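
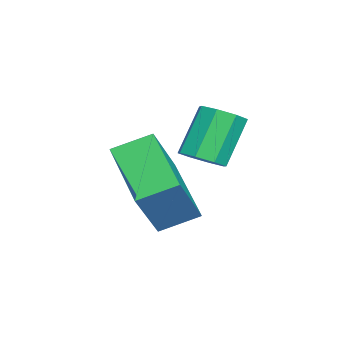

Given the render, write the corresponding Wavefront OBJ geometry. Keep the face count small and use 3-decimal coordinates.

v 2.06 0.481 0.045
v 2.336 0.008 0.356
v 1.577 0.386 1.606
v 1.3 0.859 1.295
v 2.587 0.419 0.384
v 1.828 0.796 1.634
v 2.529 0.866 0.214
v 1.77 1.244 1.464
v 2.196 1.088 -0.055
v 1.437 1.466 1.194
v 1.783 0.954 -0.266
v 1.024 1.332 0.984
v 1.532 0.544 -0.294
v 0.773 0.921 0.956
v 1.59 0.096 -0.124
v 0.831 0.474 1.126
v 1.923 -0.126 0.146
v 1.164 0.252 1.395
v 0.7 -1.494 -1.493
v 0.349 -0.497 -1.038
v 2.312 -0.528 -2.362
v 1.961 0.468 -1.907
v 1.719 -1.828 0.027
v 1.368 -0.832 0.482
v 3.331 -0.863 -0.842
v 2.98 0.134 -0.387
f 2 1 5
f 2 5 3
f 3 5 6
f 3 6 4
f 5 1 7
f 5 7 6
f 6 7 8
f 6 8 4
f 7 1 9
f 7 9 8
f 8 9 10
f 8 10 4
f 9 1 11
f 9 11 10
f 10 11 12
f 10 12 4
f 11 1 13
f 11 13 12
f 12 13 14
f 12 14 4
f 13 1 15
f 13 15 14
f 14 15 16
f 14 16 4
f 15 1 17
f 15 17 16
f 16 17 18
f 16 18 4
f 17 1 2
f 17 2 18
f 18 2 3
f 18 3 4
f 20 22 19
f 23 20 19
f 19 22 21
f 21 23 19
f 20 26 22
f 24 20 23
f 24 26 20
f 22 26 21
f 25 23 21
f 21 26 25
f 25 24 23
f 26 24 25



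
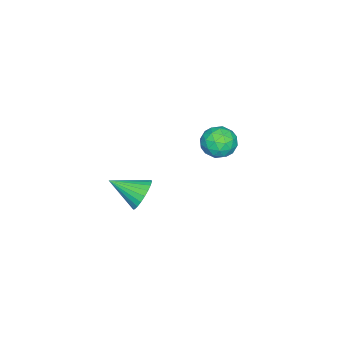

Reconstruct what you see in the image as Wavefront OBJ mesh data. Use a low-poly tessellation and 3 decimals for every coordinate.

v -4.205 -0.867 -0.429
v -3.25 -0.399 -0.294
v -3.69 -2.201 0.554
v -2.735 -1.733 0.689
v -3.609 -1.307 1.14
v -3.928 -0.482 0.533
v -3.012 -2.118 -0.273
v -3.331 -1.293 -0.88
v -2.513 -1.172 -0.198
v -2.882 -0.67 0.676
v -4.058 -1.93 -0.416
v -4.427 -1.428 0.458
v -3.773 -0.516 -0.448
v -3.167 -2.084 0.708
v -3.681 -1.834 0.973
v -3.12 -1.558 1.053
v -4.171 -0.565 0.038
v -3.61 -0.29 0.117
v -3.821 -0.823 0.961
v -3.33 -2.31 0.143
v -2.769 -2.035 0.222
v -3.82 -1.042 -0.793
v -3.259 -0.766 -0.713
v -3.119 -1.777 -0.701
v -2.778 -0.695 -0.312
v -2.475 -1.479 0.266
v -2.638 -1.705 -0.299
v -2.825 -1.221 -0.656
v -2.995 -0.4 0.201
v -2.692 -1.184 0.779
v -3.206 -0.934 1.045
v -3.393 -0.449 0.687
v -2.561 -0.854 0.258
v -4.248 -1.416 -0.519
v -3.945 -2.2 0.059
v -3.547 -2.151 -0.427
v -3.734 -1.666 -0.785
v -4.465 -1.121 -0.006
v -4.162 -1.905 0.572
v -4.115 -1.379 0.916
v -4.302 -0.895 0.559
v -4.379 -1.746 0.002
v 3.151 -2.521 0.612
v 3.543 -2.848 -0.224
v 3.549 -4.179 1.448
v 3.848 -2.69 -0.056
v 4.047 -2.506 0.214
v 4.109 -2.324 0.545
v 4.025 -2.172 0.886
v 3.808 -2.074 1.185
v 3.491 -2.043 1.397
v 3.123 -2.085 1.489
v 2.758 -2.193 1.448
v 2.454 -2.351 1.279
v 2.255 -2.535 1.009
v 2.193 -2.717 0.678
v 2.277 -2.869 0.338
v 2.494 -2.968 0.038
v 2.81 -2.998 -0.173
v 3.179 -2.956 -0.266
f 1 38 17
f 38 12 41
f 17 41 6
f 38 41 17
f 1 17 13
f 17 6 18
f 13 18 2
f 17 18 13
f 1 13 22
f 13 2 23
f 22 23 8
f 13 23 22
f 1 22 34
f 22 8 37
f 34 37 11
f 22 37 34
f 1 34 38
f 34 11 42
f 38 42 12
f 34 42 38
f 2 18 29
f 18 6 32
f 29 32 10
f 18 32 29
f 6 41 19
f 41 12 40
f 19 40 5
f 41 40 19
f 12 42 39
f 42 11 35
f 39 35 3
f 42 35 39
f 11 37 36
f 37 8 24
f 36 24 7
f 37 24 36
f 8 23 28
f 23 2 25
f 28 25 9
f 23 25 28
f 4 30 16
f 30 10 31
f 16 31 5
f 30 31 16
f 4 16 14
f 16 5 15
f 14 15 3
f 16 15 14
f 4 14 21
f 14 3 20
f 21 20 7
f 14 20 21
f 4 21 26
f 21 7 27
f 26 27 9
f 21 27 26
f 4 26 30
f 26 9 33
f 30 33 10
f 26 33 30
f 5 31 19
f 31 10 32
f 19 32 6
f 31 32 19
f 3 15 39
f 15 5 40
f 39 40 12
f 15 40 39
f 7 20 36
f 20 3 35
f 36 35 11
f 20 35 36
f 9 27 28
f 27 7 24
f 28 24 8
f 27 24 28
f 10 33 29
f 33 9 25
f 29 25 2
f 33 25 29
f 44 43 46
f 44 46 45
f 46 43 47
f 46 47 45
f 47 43 48
f 47 48 45
f 48 43 49
f 48 49 45
f 49 43 50
f 49 50 45
f 50 43 51
f 50 51 45
f 51 43 52
f 51 52 45
f 52 43 53
f 52 53 45
f 53 43 54
f 53 54 45
f 54 43 55
f 54 55 45
f 55 43 56
f 55 56 45
f 56 43 57
f 56 57 45
f 57 43 58
f 57 58 45
f 58 43 59
f 58 59 45
f 59 43 60
f 59 60 45
f 60 43 44
f 60 44 45



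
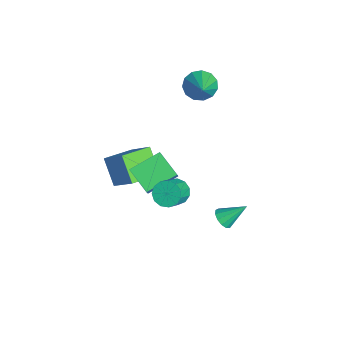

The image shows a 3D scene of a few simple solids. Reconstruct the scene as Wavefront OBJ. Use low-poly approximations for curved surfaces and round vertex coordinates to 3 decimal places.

v 2.735 0.255 0.525
v 3.297 0.25 -0.002
v 4.126 -0.38 0.889
v 3.565 -0.375 1.415
v 3.341 0.62 0.219
v 4.17 -0.009 1.11
v 3.192 0.875 0.538
v 4.021 0.245 1.429
v 2.898 0.932 0.852
v 3.727 0.303 1.743
v 2.553 0.775 1.062
v 3.382 0.146 1.953
v 2.265 0.452 1.102
v 3.095 -0.177 1.992
v 2.127 0.067 0.958
v 2.957 -0.562 1.849
v 2.182 -0.259 0.677
v 3.011 -0.888 1.568
v 2.413 -0.422 0.347
v 3.242 -1.051 1.238
v 2.746 -0.37 0.074
v 3.575 -0.999 0.965
v 3.075 -0.119 -0.056
v 3.905 -0.749 0.835
v -3.912 2.987 2.194
v -3.348 3.06 1.433
v -2.408 2.773 3.286
v -3.414 3.557 1.62
v -3.637 3.874 1.99
v -3.947 3.908 2.425
v -4.247 3.651 2.786
v -4.439 3.182 2.96
v -4.465 2.652 2.89
v -4.314 2.228 2.6
v -4.036 2.046 2.181
v -3.718 2.162 1.766
v -3.462 2.54 1.487
v 0.253 -1.542 0.013
v -0.167 0.114 0.697
v 1.53 -0.916 -0.719
v 1.11 0.74 -0.036
v 0.71 -1.7 0.676
v 0.29 -0.044 1.359
v 1.987 -1.074 -0.057
v 1.567 0.582 0.627
v 1.438 3.06 -4.062
v 2.088 3.061 -4.177
v 1.622 4.26 -3.018
v 1.937 3.297 -4.422
v 1.629 3.458 -4.553
v 1.259 3.493 -4.527
v 0.947 3.39 -4.354
v 0.79 3.183 -4.088
v 0.839 2.937 -3.814
v 1.078 2.73 -3.618
v 1.432 2.628 -3.563
v 1.787 2.663 -3.667
v 2.032 2.825 -3.896
v -2.511 -2.473 -1.668
v -1.301 -1.717 -0.281
v -3.179 -0.871 -1.958
v -1.97 -0.115 -0.571
v -1.29 -2.185 -2.889
v -0.081 -1.429 -1.502
v -1.959 -0.583 -3.179
v -0.749 0.173 -1.792
f 2 1 5
f 2 5 3
f 3 5 6
f 3 6 4
f 5 1 7
f 5 7 6
f 6 7 8
f 6 8 4
f 7 1 9
f 7 9 8
f 8 9 10
f 8 10 4
f 9 1 11
f 9 11 10
f 10 11 12
f 10 12 4
f 11 1 13
f 11 13 12
f 12 13 14
f 12 14 4
f 13 1 15
f 13 15 14
f 14 15 16
f 14 16 4
f 15 1 17
f 15 17 16
f 16 17 18
f 16 18 4
f 17 1 19
f 17 19 18
f 18 19 20
f 18 20 4
f 19 1 21
f 19 21 20
f 20 21 22
f 20 22 4
f 21 1 23
f 21 23 22
f 22 23 24
f 22 24 4
f 23 1 2
f 23 2 24
f 24 2 3
f 24 3 4
f 26 25 28
f 26 28 27
f 28 25 29
f 28 29 27
f 29 25 30
f 29 30 27
f 30 25 31
f 30 31 27
f 31 25 32
f 31 32 27
f 32 25 33
f 32 33 27
f 33 25 34
f 33 34 27
f 34 25 35
f 34 35 27
f 35 25 36
f 35 36 27
f 36 25 37
f 36 37 27
f 37 25 26
f 37 26 27
f 39 41 38
f 42 39 38
f 38 41 40
f 40 42 38
f 39 45 41
f 43 39 42
f 43 45 39
f 41 45 40
f 44 42 40
f 40 45 44
f 44 43 42
f 45 43 44
f 47 46 49
f 47 49 48
f 49 46 50
f 49 50 48
f 50 46 51
f 50 51 48
f 51 46 52
f 51 52 48
f 52 46 53
f 52 53 48
f 53 46 54
f 53 54 48
f 54 46 55
f 54 55 48
f 55 46 56
f 55 56 48
f 56 46 57
f 56 57 48
f 57 46 58
f 57 58 48
f 58 46 47
f 58 47 48
f 60 62 59
f 63 60 59
f 59 62 61
f 61 63 59
f 60 66 62
f 64 60 63
f 64 66 60
f 62 66 61
f 65 63 61
f 61 66 65
f 65 64 63
f 66 64 65



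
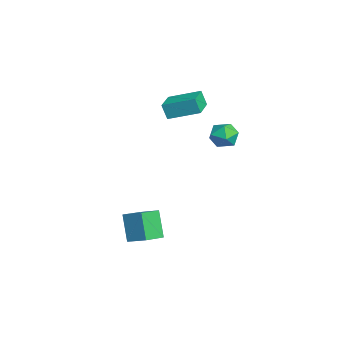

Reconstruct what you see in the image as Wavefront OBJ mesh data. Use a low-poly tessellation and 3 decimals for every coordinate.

v 0.663 -3.16 -2.536
v 1.516 -2.248 -1.973
v -0.233 -2.053 -2.974
v 0.62 -1.14 -2.41
v 1.6 -3.04 -4.15
v 2.453 -2.127 -3.586
v 0.704 -1.932 -4.587
v 1.557 -1.02 -4.024
v -4.119 0.451 2.897
v -4.34 0.157 3.891
v -3.482 2.226 3.565
v -3.704 1.931 4.559
v -2.556 -0.171 3.061
v -2.778 -0.466 4.055
v -1.92 1.603 3.729
v -2.141 1.309 4.723
v -0.535 2.534 2.91
v 0.023 3.288 2.783
v 0.677 1.712 3.357
v 1.235 2.466 3.23
v 0.601 2.459 3.933
v -0.148 2.967 3.657
v 0.848 2.033 2.483
v 0.099 2.541 2.207
v 0.877 2.979 2.52
v 0.725 3.241 3.416
v -0.025 1.759 2.724
v -0.177 2.021 3.62
f 2 4 1
f 5 2 1
f 1 4 3
f 3 5 1
f 2 8 4
f 6 2 5
f 6 8 2
f 4 8 3
f 7 5 3
f 3 8 7
f 7 6 5
f 8 6 7
f 10 12 9
f 13 10 9
f 9 12 11
f 11 13 9
f 10 16 12
f 14 10 13
f 14 16 10
f 12 16 11
f 15 13 11
f 11 16 15
f 15 14 13
f 16 14 15
f 17 28 22
f 17 22 18
f 17 18 24
f 17 24 27
f 17 27 28
f 18 22 26
f 22 28 21
f 28 27 19
f 27 24 23
f 24 18 25
f 20 26 21
f 20 21 19
f 20 19 23
f 20 23 25
f 20 25 26
f 21 26 22
f 19 21 28
f 23 19 27
f 25 23 24
f 26 25 18



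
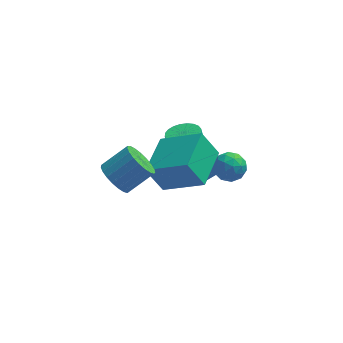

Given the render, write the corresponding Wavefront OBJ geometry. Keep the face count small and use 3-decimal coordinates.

v -2.117 -1.836 2.818
v -1.71 -1.491 2.13
v -0.616 -1.059 2.995
v -1.023 -1.404 3.682
v -1.911 -1.213 2.246
v -0.817 -0.782 3.11
v -2.148 -1.043 2.46
v -1.053 -0.611 3.325
v -2.379 -1.01 2.737
v -1.285 -0.578 3.601
v -2.565 -1.12 3.027
v -1.47 -0.688 3.891
v -2.674 -1.353 3.281
v -1.579 -0.922 4.146
v -2.686 -1.67 3.455
v -1.591 -1.239 4.319
v -2.6 -2.016 3.519
v -1.505 -1.584 4.383
v -2.43 -2.33 3.461
v -1.336 -1.899 4.326
v -2.207 -2.559 3.293
v -1.112 -2.127 4.157
v -1.968 -2.663 3.042
v -0.873 -2.231 3.906
v -1.755 -2.624 2.752
v -0.66 -2.192 3.617
v -1.604 -2.449 2.474
v -0.51 -2.017 3.338
v -1.542 -2.167 2.255
v -0.448 -1.735 3.12
v -1.58 -1.829 2.134
v -0.485 -1.397 2.998
v 2.55 2.932 -0.646
v 3.054 2.533 -0.154
v 2.646 1.967 -1.526
v 3.15 1.568 -1.034
v 2.369 1.648 -0.835
v 2.31 2.245 -0.291
v 3.39 2.255 -1.389
v 3.331 2.852 -0.845
v 3.573 2.115 -0.613
v 2.943 1.74 -0.271
v 2.757 2.76 -1.409
v 2.127 2.385 -1.067
v 2.794 2.817 -0.322
v 2.906 1.683 -1.358
v 2.447 1.73 -1.24
v 2.744 1.496 -0.951
v 2.356 2.648 -0.403
v 2.653 2.413 -0.114
v 2.25 1.893 -0.514
v 3.047 2.087 -1.566
v 3.344 1.852 -1.277
v 2.956 3.004 -0.729
v 3.253 2.77 -0.44
v 3.45 2.607 -1.166
v 3.395 2.337 -0.303
v 3.452 1.77 -0.821
v 3.592 2.174 -1.03
v 3.558 2.524 -0.71
v 3.025 2.117 -0.102
v 3.081 1.549 -0.62
v 2.622 1.597 -0.502
v 2.587 1.947 -0.183
v 3.33 1.871 -0.372
v 2.619 2.951 -1.06
v 2.675 2.383 -1.578
v 3.113 2.553 -1.497
v 3.078 2.903 -1.178
v 2.248 2.73 -0.859
v 2.305 2.163 -1.377
v 2.142 1.976 -0.97
v 2.108 2.326 -0.65
v 2.37 2.629 -1.308
v 1.13 2.441 -0.507
v 1.927 2.58 -0.375
v 1.588 2.917 1.319
v 0.79 2.779 1.187
v 1.825 2.872 -0.453
v 1.486 3.21 1.24
v 1.617 3.1 -0.54
v 1.278 3.437 1.153
v 1.335 3.227 -0.622
v 0.996 3.564 1.071
v 1.022 3.234 -0.687
v 0.682 3.572 1.007
v 0.725 3.12 -0.723
v 0.385 3.458 0.97
v 0.49 2.904 -0.727
v 0.15 3.242 0.966
v 0.352 2.617 -0.698
v 0.012 2.954 0.996
v 0.332 2.303 -0.639
v -0.007 2.64 1.055
v 0.434 2.01 -0.56
v 0.095 2.348 1.133
v 0.642 1.783 -0.473
v 0.303 2.12 1.22
v 0.924 1.656 -0.391
v 0.585 1.993 1.302
v 1.238 1.648 -0.327
v 0.898 1.986 1.367
v 1.535 1.762 -0.29
v 1.195 2.1 1.403
v 1.77 1.978 -0.286
v 1.43 2.316 1.407
v 1.908 2.266 -0.316
v 1.568 2.603 1.378
v -0.125 -0.446 0.449
v -0.869 -0.306 1.733
v 0.539 1.528 0.619
v -0.204 1.668 1.903
v 1.624 -1.128 1.537
v 0.881 -0.988 2.821
v 2.289 0.846 1.707
v 1.545 0.986 2.991
v 1.136 3.224 -2.171
v 1.588 3.399 -2.833
v 2.615 3.631 -2.071
v 2.164 3.456 -1.409
v 1.3 3.905 -2.598
v 2.327 4.137 -1.836
v 0.916 4.012 -2.113
v 1.943 4.243 -1.351
v 0.661 3.657 -1.662
v 1.688 3.889 -0.9
v 0.685 3.049 -1.509
v 1.712 3.281 -0.747
v 0.973 2.543 -1.744
v 2 2.775 -0.982
v 1.357 2.437 -2.229
v 2.384 2.668 -1.467
v 1.612 2.791 -2.68
v 2.639 3.023 -1.918
f 2 1 5
f 2 5 3
f 3 5 6
f 3 6 4
f 5 1 7
f 5 7 6
f 6 7 8
f 6 8 4
f 7 1 9
f 7 9 8
f 8 9 10
f 8 10 4
f 9 1 11
f 9 11 10
f 10 11 12
f 10 12 4
f 11 1 13
f 11 13 12
f 12 13 14
f 12 14 4
f 13 1 15
f 13 15 14
f 14 15 16
f 14 16 4
f 15 1 17
f 15 17 16
f 16 17 18
f 16 18 4
f 17 1 19
f 17 19 18
f 18 19 20
f 18 20 4
f 19 1 21
f 19 21 20
f 20 21 22
f 20 22 4
f 21 1 23
f 21 23 22
f 22 23 24
f 22 24 4
f 23 1 25
f 23 25 24
f 24 25 26
f 24 26 4
f 25 1 27
f 25 27 26
f 26 27 28
f 26 28 4
f 27 1 29
f 27 29 28
f 28 29 30
f 28 30 4
f 29 1 31
f 29 31 30
f 30 31 32
f 30 32 4
f 31 1 2
f 31 2 32
f 32 2 3
f 32 3 4
f 33 70 49
f 70 44 73
f 49 73 38
f 70 73 49
f 33 49 45
f 49 38 50
f 45 50 34
f 49 50 45
f 33 45 54
f 45 34 55
f 54 55 40
f 45 55 54
f 33 54 66
f 54 40 69
f 66 69 43
f 54 69 66
f 33 66 70
f 66 43 74
f 70 74 44
f 66 74 70
f 34 50 61
f 50 38 64
f 61 64 42
f 50 64 61
f 38 73 51
f 73 44 72
f 51 72 37
f 73 72 51
f 44 74 71
f 74 43 67
f 71 67 35
f 74 67 71
f 43 69 68
f 69 40 56
f 68 56 39
f 69 56 68
f 40 55 60
f 55 34 57
f 60 57 41
f 55 57 60
f 36 62 48
f 62 42 63
f 48 63 37
f 62 63 48
f 36 48 46
f 48 37 47
f 46 47 35
f 48 47 46
f 36 46 53
f 46 35 52
f 53 52 39
f 46 52 53
f 36 53 58
f 53 39 59
f 58 59 41
f 53 59 58
f 36 58 62
f 58 41 65
f 62 65 42
f 58 65 62
f 37 63 51
f 63 42 64
f 51 64 38
f 63 64 51
f 35 47 71
f 47 37 72
f 71 72 44
f 47 72 71
f 39 52 68
f 52 35 67
f 68 67 43
f 52 67 68
f 41 59 60
f 59 39 56
f 60 56 40
f 59 56 60
f 42 65 61
f 65 41 57
f 61 57 34
f 65 57 61
f 76 75 79
f 76 79 77
f 77 79 80
f 77 80 78
f 79 75 81
f 79 81 80
f 80 81 82
f 80 82 78
f 81 75 83
f 81 83 82
f 82 83 84
f 82 84 78
f 83 75 85
f 83 85 84
f 84 85 86
f 84 86 78
f 85 75 87
f 85 87 86
f 86 87 88
f 86 88 78
f 87 75 89
f 87 89 88
f 88 89 90
f 88 90 78
f 89 75 91
f 89 91 90
f 90 91 92
f 90 92 78
f 91 75 93
f 91 93 92
f 92 93 94
f 92 94 78
f 93 75 95
f 93 95 94
f 94 95 96
f 94 96 78
f 95 75 97
f 95 97 96
f 96 97 98
f 96 98 78
f 97 75 99
f 97 99 98
f 98 99 100
f 98 100 78
f 99 75 101
f 99 101 100
f 100 101 102
f 100 102 78
f 101 75 103
f 101 103 102
f 102 103 104
f 102 104 78
f 103 75 105
f 103 105 104
f 104 105 106
f 104 106 78
f 105 75 107
f 105 107 106
f 106 107 108
f 106 108 78
f 107 75 76
f 107 76 108
f 108 76 77
f 108 77 78
f 110 112 109
f 113 110 109
f 109 112 111
f 111 113 109
f 110 116 112
f 114 110 113
f 114 116 110
f 112 116 111
f 115 113 111
f 111 116 115
f 115 114 113
f 116 114 115
f 118 117 121
f 118 121 119
f 119 121 122
f 119 122 120
f 121 117 123
f 121 123 122
f 122 123 124
f 122 124 120
f 123 117 125
f 123 125 124
f 124 125 126
f 124 126 120
f 125 117 127
f 125 127 126
f 126 127 128
f 126 128 120
f 127 117 129
f 127 129 128
f 128 129 130
f 128 130 120
f 129 117 131
f 129 131 130
f 130 131 132
f 130 132 120
f 131 117 133
f 131 133 132
f 132 133 134
f 132 134 120
f 133 117 118
f 133 118 134
f 134 118 119
f 134 119 120



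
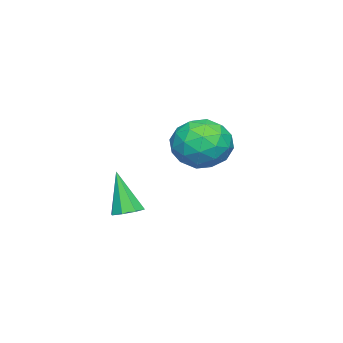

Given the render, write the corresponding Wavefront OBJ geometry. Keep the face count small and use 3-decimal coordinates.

v -3.933 0.501 -2.653
v -2.811 0.283 -2.257
v -4.289 -1.423 -2.703
v -3.167 -1.641 -2.307
v -3.98 -1.129 -1.572
v -3.76 0.06 -1.541
v -3.34 -1.2 -3.419
v -3.12 -0.011 -3.388
v -2.445 -0.768 -2.73
v -2.84 -0.725 -1.588
v -4.26 -0.415 -3.372
v -4.655 -0.372 -2.23
v -3.341 0.56 -2.451
v -3.759 -1.7 -2.509
v -4.237 -1.4 -2.077
v -3.578 -1.528 -1.844
v -3.898 0.429 -2.03
v -3.239 0.301 -1.797
v -3.926 -0.529 -1.394
v -3.861 -1.441 -3.163
v -3.202 -1.569 -2.93
v -3.522 0.388 -3.116
v -2.863 0.26 -2.883
v -3.174 -0.611 -3.566
v -2.466 -0.185 -2.496
v -2.676 -1.316 -2.525
v -2.777 -1.056 -3.179
v -2.648 -0.358 -3.161
v -2.699 -0.16 -1.825
v -2.908 -1.29 -1.854
v -3.386 -0.989 -1.422
v -3.256 -0.291 -1.404
v -2.484 -0.777 -2.103
v -4.192 0.15 -3.106
v -4.401 -0.98 -3.135
v -3.844 -0.849 -3.556
v -3.714 -0.151 -3.538
v -4.424 0.176 -2.435
v -4.634 -0.955 -2.464
v -4.452 -0.782 -1.799
v -4.323 -0.084 -1.781
v -4.616 -0.363 -2.857
v 0.54 -1.507 -4.498
v 0.889 -1.053 -4.289
v 0.26 -2.073 -2.802
v 0.439 -0.932 -4.323
v 0.049 -1.148 -4.46
v -0.054 -1.575 -4.619
v 0.192 -1.962 -4.707
v 0.641 -2.083 -4.673
v 1.032 -1.866 -4.537
v 1.134 -1.44 -4.377
f 1 38 17
f 38 12 41
f 17 41 6
f 38 41 17
f 1 17 13
f 17 6 18
f 13 18 2
f 17 18 13
f 1 13 22
f 13 2 23
f 22 23 8
f 13 23 22
f 1 22 34
f 22 8 37
f 34 37 11
f 22 37 34
f 1 34 38
f 34 11 42
f 38 42 12
f 34 42 38
f 2 18 29
f 18 6 32
f 29 32 10
f 18 32 29
f 6 41 19
f 41 12 40
f 19 40 5
f 41 40 19
f 12 42 39
f 42 11 35
f 39 35 3
f 42 35 39
f 11 37 36
f 37 8 24
f 36 24 7
f 37 24 36
f 8 23 28
f 23 2 25
f 28 25 9
f 23 25 28
f 4 30 16
f 30 10 31
f 16 31 5
f 30 31 16
f 4 16 14
f 16 5 15
f 14 15 3
f 16 15 14
f 4 14 21
f 14 3 20
f 21 20 7
f 14 20 21
f 4 21 26
f 21 7 27
f 26 27 9
f 21 27 26
f 4 26 30
f 26 9 33
f 30 33 10
f 26 33 30
f 5 31 19
f 31 10 32
f 19 32 6
f 31 32 19
f 3 15 39
f 15 5 40
f 39 40 12
f 15 40 39
f 7 20 36
f 20 3 35
f 36 35 11
f 20 35 36
f 9 27 28
f 27 7 24
f 28 24 8
f 27 24 28
f 10 33 29
f 33 9 25
f 29 25 2
f 33 25 29
f 44 43 46
f 44 46 45
f 46 43 47
f 46 47 45
f 47 43 48
f 47 48 45
f 48 43 49
f 48 49 45
f 49 43 50
f 49 50 45
f 50 43 51
f 50 51 45
f 51 43 52
f 51 52 45
f 52 43 44
f 52 44 45



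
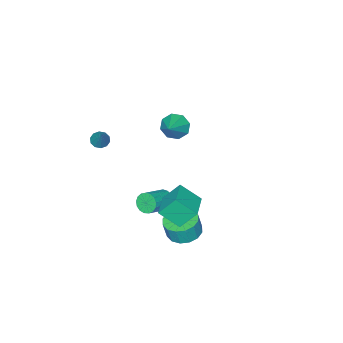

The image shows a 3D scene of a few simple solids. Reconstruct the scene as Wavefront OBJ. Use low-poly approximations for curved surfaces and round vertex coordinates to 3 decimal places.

v -3.395 -3.703 -1.092
v -2.805 -4.361 -1.385
v -2.125 -2.977 -0.168
v -2.817 -3.794 -1.815
v -3.166 -3.174 -1.822
v -3.65 -2.864 -1.401
v -3.984 -3.046 -0.8
v -3.973 -3.613 -0.369
v -3.623 -4.233 -0.362
v -3.139 -4.542 -0.783
v 2.817 1.595 -0.548
v 3.121 1.404 -1.125
v 4.548 1.513 -0.409
v 4.243 1.705 0.168
v 3.108 1.728 -1.148
v 4.534 1.837 -0.432
v 3.028 2.022 -1.034
v 4.454 2.131 -0.317
v 2.9 2.218 -0.808
v 4.326 2.328 -0.092
v 2.752 2.272 -0.523
v 4.179 2.381 0.194
v 2.62 2.17 -0.244
v 4.046 2.28 0.473
v 2.532 1.937 -0.034
v 3.959 2.047 0.683
v 2.51 1.626 0.058
v 3.936 1.735 0.774
v 2.558 1.307 0.011
v 3.984 1.417 0.727
v 2.665 1.055 -0.164
v 4.092 1.164 0.552
v 2.807 0.926 -0.427
v 4.234 1.036 0.289
v 2.952 0.951 -0.718
v 4.378 1.06 -0.002
v 3.065 1.123 -0.97
v 4.491 1.232 -0.253
v 2.83 3.261 -2.266
v 3.695 2.764 -2.481
v 3.934 2.682 -1.328
v 3.07 3.179 -1.114
v 3.829 3.274 -2.473
v 4.068 3.192 -1.32
v 3.696 3.781 -2.409
v 3.935 3.699 -1.256
v 3.331 4.149 -2.307
v 3.57 4.067 -1.155
v 2.832 4.278 -2.194
v 3.071 4.197 -1.042
v 2.332 4.135 -2.101
v 2.571 4.054 -0.948
v 1.966 3.758 -2.052
v 2.205 3.676 -0.899
v 1.832 3.248 -2.06
v 2.071 3.166 -0.907
v 1.965 2.741 -2.124
v 2.204 2.659 -0.971
v 2.33 2.373 -2.225
v 2.569 2.291 -1.073
v 2.829 2.243 -2.338
v 3.068 2.162 -1.186
v 3.329 2.386 -2.432
v 3.568 2.305 -1.279
v 2.393 -3.943 1.052
v 2.747 -4.389 1.16
v 3.007 -3.137 2.368
v 2.918 -4.162 0.942
v 2.888 -3.852 0.765
v 2.669 -3.576 0.699
v 2.345 -3.44 0.767
v 2.038 -3.496 0.945
v 1.868 -3.723 1.163
v 1.897 -4.034 1.34
v 2.116 -4.31 1.406
v 2.441 -4.445 1.338
v 2.876 3.275 -0.468
v 3.495 2.24 0.489
v 2.203 3.938 0.684
v 2.822 2.903 1.641
v 4.198 4.257 -0.261
v 4.817 3.222 0.696
v 3.525 4.92 0.891
v 4.144 3.885 1.848
f 2 1 4
f 2 4 3
f 4 1 5
f 4 5 3
f 5 1 6
f 5 6 3
f 6 1 7
f 6 7 3
f 7 1 8
f 7 8 3
f 8 1 9
f 8 9 3
f 9 1 10
f 9 10 3
f 10 1 2
f 10 2 3
f 12 11 15
f 12 15 13
f 13 15 16
f 13 16 14
f 15 11 17
f 15 17 16
f 16 17 18
f 16 18 14
f 17 11 19
f 17 19 18
f 18 19 20
f 18 20 14
f 19 11 21
f 19 21 20
f 20 21 22
f 20 22 14
f 21 11 23
f 21 23 22
f 22 23 24
f 22 24 14
f 23 11 25
f 23 25 24
f 24 25 26
f 24 26 14
f 25 11 27
f 25 27 26
f 26 27 28
f 26 28 14
f 27 11 29
f 27 29 28
f 28 29 30
f 28 30 14
f 29 11 31
f 29 31 30
f 30 31 32
f 30 32 14
f 31 11 33
f 31 33 32
f 32 33 34
f 32 34 14
f 33 11 35
f 33 35 34
f 34 35 36
f 34 36 14
f 35 11 37
f 35 37 36
f 36 37 38
f 36 38 14
f 37 11 12
f 37 12 38
f 38 12 13
f 38 13 14
f 40 39 43
f 40 43 41
f 41 43 44
f 41 44 42
f 43 39 45
f 43 45 44
f 44 45 46
f 44 46 42
f 45 39 47
f 45 47 46
f 46 47 48
f 46 48 42
f 47 39 49
f 47 49 48
f 48 49 50
f 48 50 42
f 49 39 51
f 49 51 50
f 50 51 52
f 50 52 42
f 51 39 53
f 51 53 52
f 52 53 54
f 52 54 42
f 53 39 55
f 53 55 54
f 54 55 56
f 54 56 42
f 55 39 57
f 55 57 56
f 56 57 58
f 56 58 42
f 57 39 59
f 57 59 58
f 58 59 60
f 58 60 42
f 59 39 61
f 59 61 60
f 60 61 62
f 60 62 42
f 61 39 63
f 61 63 62
f 62 63 64
f 62 64 42
f 63 39 40
f 63 40 64
f 64 40 41
f 64 41 42
f 66 65 68
f 66 68 67
f 68 65 69
f 68 69 67
f 69 65 70
f 69 70 67
f 70 65 71
f 70 71 67
f 71 65 72
f 71 72 67
f 72 65 73
f 72 73 67
f 73 65 74
f 73 74 67
f 74 65 75
f 74 75 67
f 75 65 76
f 75 76 67
f 76 65 66
f 76 66 67
f 78 80 77
f 81 78 77
f 77 80 79
f 79 81 77
f 78 84 80
f 82 78 81
f 82 84 78
f 80 84 79
f 83 81 79
f 79 84 83
f 83 82 81
f 84 82 83



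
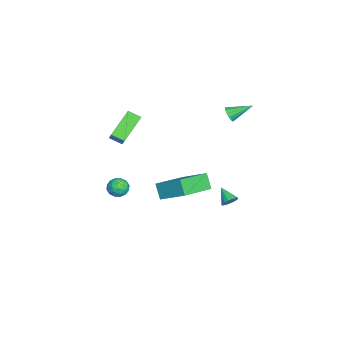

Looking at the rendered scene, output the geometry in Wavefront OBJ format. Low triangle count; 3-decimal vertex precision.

v 1.157 -3.072 -1.435
v 1.615 -2.882 -1.891
v 1.945 -3.518 -0.829
v 2.403 -3.328 -1.285
v 2.088 -2.865 -0.91
v 1.602 -2.59 -1.285
v 1.958 -3.81 -1.435
v 1.472 -3.535 -1.81
v 2.11 -3.338 -1.891
v 2.191 -2.754 -1.566
v 1.369 -3.646 -1.154
v 1.45 -3.062 -0.829
v 1.317 -2.938 -1.716
v 2.243 -3.462 -1.004
v 2.058 -3.19 -0.784
v 2.327 -3.078 -1.051
v 1.309 -2.766 -1.36
v 1.578 -2.655 -1.628
v 1.857 -2.645 -1.051
v 1.982 -3.745 -1.092
v 2.251 -3.634 -1.36
v 1.233 -3.322 -1.669
v 1.502 -3.21 -1.936
v 1.703 -3.755 -1.669
v 1.877 -3.095 -1.984
v 2.34 -3.356 -1.627
v 2.079 -3.64 -1.716
v 1.793 -3.478 -1.936
v 1.925 -2.751 -1.793
v 2.387 -3.013 -1.437
v 2.203 -2.741 -1.217
v 1.917 -2.58 -1.437
v 2.215 -3.02 -1.793
v 1.173 -3.387 -1.283
v 1.635 -3.649 -0.927
v 1.643 -3.82 -1.283
v 1.357 -3.659 -1.503
v 1.22 -3.044 -1.093
v 1.683 -3.305 -0.736
v 1.767 -2.922 -0.784
v 1.481 -2.76 -1.004
v 1.345 -3.38 -0.927
v 2.255 0.377 0.116
v 2.952 1.739 1.083
v 2.816 0.675 -0.708
v 3.513 2.036 0.26
v 3.887 -0.916 0.76
v 4.584 0.445 1.728
v 4.448 -0.619 -0.063
v 5.145 0.743 0.904
v 1.175 2.921 -2.631
v 1.472 2.495 -2.653
v 0.445 2.379 -2.029
v 1.556 2.627 -2.434
v 1.537 2.837 -2.267
v 1.421 3.07 -2.197
v 1.239 3.263 -2.244
v 1.04 3.364 -2.394
v 0.877 3.347 -2.608
v 0.794 3.216 -2.827
v 0.813 3.005 -2.994
v 0.929 2.772 -3.064
v 1.11 2.579 -3.017
v 1.309 2.478 -2.867
v -3.583 2.556 1.226
v -3.197 2.427 1.58
v -3.777 3.864 1.914
v -3.063 2.557 1.372
v -3.069 2.686 1.124
v -3.212 2.781 0.904
v -3.455 2.815 0.77
v -3.732 2.781 0.758
v -3.969 2.686 0.871
v -4.103 2.556 1.08
v -4.097 2.427 1.328
v -3.954 2.332 1.548
v -3.711 2.297 1.682
v -3.434 2.332 1.694
v -1.655 -4.092 0.185
v -2.995 -3.291 1.269
v -1.486 -3.328 -0.171
v -2.826 -2.527 0.913
v -0.674 -3.833 1.207
v -2.014 -3.032 2.291
v -0.505 -3.069 0.851
v -1.845 -2.268 1.935
f 1 38 17
f 38 12 41
f 17 41 6
f 38 41 17
f 1 17 13
f 17 6 18
f 13 18 2
f 17 18 13
f 1 13 22
f 13 2 23
f 22 23 8
f 13 23 22
f 1 22 34
f 22 8 37
f 34 37 11
f 22 37 34
f 1 34 38
f 34 11 42
f 38 42 12
f 34 42 38
f 2 18 29
f 18 6 32
f 29 32 10
f 18 32 29
f 6 41 19
f 41 12 40
f 19 40 5
f 41 40 19
f 12 42 39
f 42 11 35
f 39 35 3
f 42 35 39
f 11 37 36
f 37 8 24
f 36 24 7
f 37 24 36
f 8 23 28
f 23 2 25
f 28 25 9
f 23 25 28
f 4 30 16
f 30 10 31
f 16 31 5
f 30 31 16
f 4 16 14
f 16 5 15
f 14 15 3
f 16 15 14
f 4 14 21
f 14 3 20
f 21 20 7
f 14 20 21
f 4 21 26
f 21 7 27
f 26 27 9
f 21 27 26
f 4 26 30
f 26 9 33
f 30 33 10
f 26 33 30
f 5 31 19
f 31 10 32
f 19 32 6
f 31 32 19
f 3 15 39
f 15 5 40
f 39 40 12
f 15 40 39
f 7 20 36
f 20 3 35
f 36 35 11
f 20 35 36
f 9 27 28
f 27 7 24
f 28 24 8
f 27 24 28
f 10 33 29
f 33 9 25
f 29 25 2
f 33 25 29
f 44 46 43
f 47 44 43
f 43 46 45
f 45 47 43
f 44 50 46
f 48 44 47
f 48 50 44
f 46 50 45
f 49 47 45
f 45 50 49
f 49 48 47
f 50 48 49
f 52 51 54
f 52 54 53
f 54 51 55
f 54 55 53
f 55 51 56
f 55 56 53
f 56 51 57
f 56 57 53
f 57 51 58
f 57 58 53
f 58 51 59
f 58 59 53
f 59 51 60
f 59 60 53
f 60 51 61
f 60 61 53
f 61 51 62
f 61 62 53
f 62 51 63
f 62 63 53
f 63 51 64
f 63 64 53
f 64 51 52
f 64 52 53
f 66 65 68
f 66 68 67
f 68 65 69
f 68 69 67
f 69 65 70
f 69 70 67
f 70 65 71
f 70 71 67
f 71 65 72
f 71 72 67
f 72 65 73
f 72 73 67
f 73 65 74
f 73 74 67
f 74 65 75
f 74 75 67
f 75 65 76
f 75 76 67
f 76 65 77
f 76 77 67
f 77 65 78
f 77 78 67
f 78 65 66
f 78 66 67
f 80 82 79
f 83 80 79
f 79 82 81
f 81 83 79
f 80 86 82
f 84 80 83
f 84 86 80
f 82 86 81
f 85 83 81
f 81 86 85
f 85 84 83
f 86 84 85



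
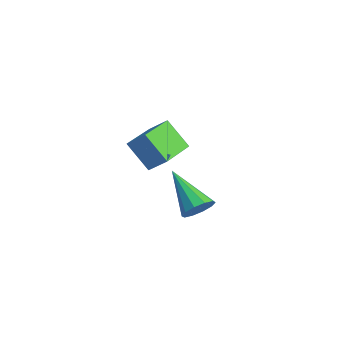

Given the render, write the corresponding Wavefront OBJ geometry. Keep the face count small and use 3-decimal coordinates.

v -2.956 1.517 -2.896
v -2.421 2.112 -2.201
v -2.072 2.115 -4.088
v -1.537 2.71 -3.393
v -1.603 0.01 -2.647
v -1.068 0.605 -1.952
v -0.719 0.608 -3.839
v -0.184 1.203 -3.144
v 3.292 1.123 -3.771
v 3.708 1.199 -3.163
v 1.548 0.717 -2.529
v 3.536 1.609 -3.27
v 3.272 1.834 -3.568
v 3.015 1.787 -3.943
v 2.865 1.486 -4.253
v 2.877 1.047 -4.379
v 3.049 0.636 -4.273
v 3.313 0.412 -3.975
v 3.569 0.459 -3.599
v 3.72 0.759 -3.289
f 2 4 1
f 5 2 1
f 1 4 3
f 3 5 1
f 2 8 4
f 6 2 5
f 6 8 2
f 4 8 3
f 7 5 3
f 3 8 7
f 7 6 5
f 8 6 7
f 10 9 12
f 10 12 11
f 12 9 13
f 12 13 11
f 13 9 14
f 13 14 11
f 14 9 15
f 14 15 11
f 15 9 16
f 15 16 11
f 16 9 17
f 16 17 11
f 17 9 18
f 17 18 11
f 18 9 19
f 18 19 11
f 19 9 20
f 19 20 11
f 20 9 10
f 20 10 11



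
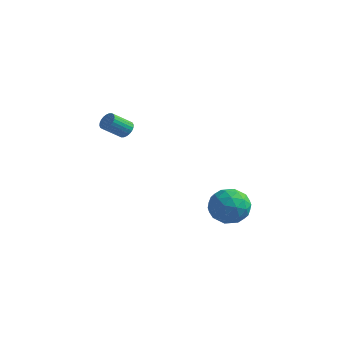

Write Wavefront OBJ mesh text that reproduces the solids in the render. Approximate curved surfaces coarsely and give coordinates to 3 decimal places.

v 2.224 1.461 -2.459
v 2.801 2.089 -1.726
v 3.739 0.531 -2.854
v 4.316 1.159 -2.121
v 3.545 0.428 -1.751
v 2.609 1.003 -1.507
v 3.931 1.617 -3.073
v 2.995 2.192 -2.829
v 3.856 2.186 -2.105
v 3.618 1.451 -1.288
v 2.922 1.169 -3.292
v 2.684 0.434 -2.475
v 2.38 1.857 -2.058
v 4.16 0.763 -2.522
v 3.707 0.334 -2.304
v 4.046 0.703 -1.873
v 2.267 1.218 -1.929
v 2.606 1.587 -1.498
v 3.043 0.611 -1.512
v 3.934 1.033 -3.082
v 4.273 1.402 -2.651
v 2.494 1.917 -2.707
v 2.833 2.286 -2.276
v 3.497 2.009 -3.068
v 3.339 2.283 -1.85
v 4.229 1.736 -2.082
v 4.003 2.006 -2.642
v 3.453 2.343 -2.499
v 3.199 1.851 -1.369
v 4.089 1.304 -1.601
v 3.636 0.874 -1.384
v 3.086 1.212 -1.241
v 3.819 1.908 -1.593
v 2.451 1.316 -2.979
v 3.341 0.769 -3.211
v 3.454 1.408 -3.339
v 2.904 1.746 -3.196
v 2.311 0.884 -2.498
v 3.201 0.337 -2.73
v 3.087 0.277 -2.081
v 2.537 0.614 -1.938
v 2.721 0.712 -2.987
v -2.789 1.34 1.264
v -2.297 1.152 1.384
v -2.819 0.292 2.175
v -3.311 0.48 2.056
v -2.321 1.301 1.53
v -2.843 0.441 2.322
v -2.416 1.456 1.637
v -2.938 0.596 2.428
v -2.567 1.594 1.686
v -3.089 0.734 2.478
v -2.753 1.693 1.671
v -3.275 0.833 2.463
v -2.944 1.738 1.595
v -3.466 0.878 2.386
v -3.111 1.723 1.468
v -3.633 0.863 2.259
v -3.23 1.649 1.31
v -3.751 0.789 2.101
v -3.281 1.528 1.145
v -3.803 0.668 1.936
v -3.257 1.379 0.998
v -3.779 0.519 1.79
v -3.162 1.224 0.892
v -3.684 0.364 1.683
v -3.011 1.086 0.842
v -3.533 0.226 1.634
v -2.825 0.987 0.857
v -3.347 0.127 1.649
v -2.634 0.942 0.934
v -3.156 0.082 1.725
v -2.467 0.957 1.061
v -2.989 0.097 1.852
v -2.349 1.031 1.219
v -2.87 0.171 2.01
f 1 38 17
f 38 12 41
f 17 41 6
f 38 41 17
f 1 17 13
f 17 6 18
f 13 18 2
f 17 18 13
f 1 13 22
f 13 2 23
f 22 23 8
f 13 23 22
f 1 22 34
f 22 8 37
f 34 37 11
f 22 37 34
f 1 34 38
f 34 11 42
f 38 42 12
f 34 42 38
f 2 18 29
f 18 6 32
f 29 32 10
f 18 32 29
f 6 41 19
f 41 12 40
f 19 40 5
f 41 40 19
f 12 42 39
f 42 11 35
f 39 35 3
f 42 35 39
f 11 37 36
f 37 8 24
f 36 24 7
f 37 24 36
f 8 23 28
f 23 2 25
f 28 25 9
f 23 25 28
f 4 30 16
f 30 10 31
f 16 31 5
f 30 31 16
f 4 16 14
f 16 5 15
f 14 15 3
f 16 15 14
f 4 14 21
f 14 3 20
f 21 20 7
f 14 20 21
f 4 21 26
f 21 7 27
f 26 27 9
f 21 27 26
f 4 26 30
f 26 9 33
f 30 33 10
f 26 33 30
f 5 31 19
f 31 10 32
f 19 32 6
f 31 32 19
f 3 15 39
f 15 5 40
f 39 40 12
f 15 40 39
f 7 20 36
f 20 3 35
f 36 35 11
f 20 35 36
f 9 27 28
f 27 7 24
f 28 24 8
f 27 24 28
f 10 33 29
f 33 9 25
f 29 25 2
f 33 25 29
f 44 43 47
f 44 47 45
f 45 47 48
f 45 48 46
f 47 43 49
f 47 49 48
f 48 49 50
f 48 50 46
f 49 43 51
f 49 51 50
f 50 51 52
f 50 52 46
f 51 43 53
f 51 53 52
f 52 53 54
f 52 54 46
f 53 43 55
f 53 55 54
f 54 55 56
f 54 56 46
f 55 43 57
f 55 57 56
f 56 57 58
f 56 58 46
f 57 43 59
f 57 59 58
f 58 59 60
f 58 60 46
f 59 43 61
f 59 61 60
f 60 61 62
f 60 62 46
f 61 43 63
f 61 63 62
f 62 63 64
f 62 64 46
f 63 43 65
f 63 65 64
f 64 65 66
f 64 66 46
f 65 43 67
f 65 67 66
f 66 67 68
f 66 68 46
f 67 43 69
f 67 69 68
f 68 69 70
f 68 70 46
f 69 43 71
f 69 71 70
f 70 71 72
f 70 72 46
f 71 43 73
f 71 73 72
f 72 73 74
f 72 74 46
f 73 43 75
f 73 75 74
f 74 75 76
f 74 76 46
f 75 43 44
f 75 44 76
f 76 44 45
f 76 45 46



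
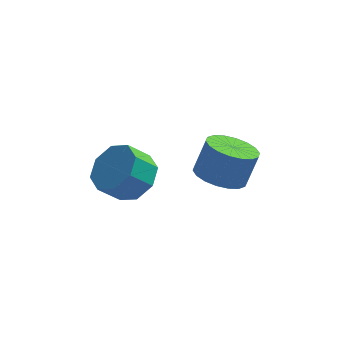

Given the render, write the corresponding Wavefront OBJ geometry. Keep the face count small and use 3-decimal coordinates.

v 0.175 -2.174 -2.037
v 0.963 -2.265 -1.38
v 0.234 -2.576 -0.547
v -0.555 -2.486 -1.203
v 0.653 -1.54 -1.381
v -0.076 -1.851 -0.548
v 0.062 -1.187 -1.766
v -0.667 -1.498 -0.933
v -0.462 -1.412 -2.309
v -1.192 -1.724 -1.476
v -0.614 -2.084 -2.693
v -1.343 -2.395 -1.86
v -0.304 -2.809 -2.692
v -1.033 -3.12 -1.859
v 0.287 -3.162 -2.307
v -0.442 -3.473 -1.474
v 0.812 -2.936 -1.764
v 0.082 -3.248 -0.931
v 3.049 -0.666 -3.241
v 3.994 -0.648 -3.567
v 4.436 -0.256 -2.265
v 3.491 -0.274 -1.939
v 3.855 -0.232 -3.645
v 4.297 0.159 -2.342
v 3.556 0.097 -3.642
v 3.998 0.489 -2.34
v 3.157 0.276 -3.561
v 3.598 0.667 -2.258
v 2.736 0.268 -3.415
v 3.178 0.659 -2.113
v 2.377 0.075 -3.236
v 2.819 0.466 -1.933
v 2.152 -0.265 -3.057
v 2.593 0.127 -1.755
v 2.104 -0.684 -2.915
v 2.546 -0.292 -1.613
v 2.243 -1.099 -2.838
v 2.685 -0.708 -1.535
v 2.542 -1.429 -2.84
v 2.984 -1.037 -1.538
v 2.942 -1.607 -2.922
v 3.383 -1.216 -1.619
v 3.362 -1.599 -3.067
v 3.804 -1.208 -1.765
v 3.721 -1.406 -3.247
v 4.163 -1.015 -1.944
v 3.947 -1.067 -3.425
v 4.388 -0.675 -2.123
f 2 1 5
f 2 5 3
f 3 5 6
f 3 6 4
f 5 1 7
f 5 7 6
f 6 7 8
f 6 8 4
f 7 1 9
f 7 9 8
f 8 9 10
f 8 10 4
f 9 1 11
f 9 11 10
f 10 11 12
f 10 12 4
f 11 1 13
f 11 13 12
f 12 13 14
f 12 14 4
f 13 1 15
f 13 15 14
f 14 15 16
f 14 16 4
f 15 1 17
f 15 17 16
f 16 17 18
f 16 18 4
f 17 1 2
f 17 2 18
f 18 2 3
f 18 3 4
f 20 19 23
f 20 23 21
f 21 23 24
f 21 24 22
f 23 19 25
f 23 25 24
f 24 25 26
f 24 26 22
f 25 19 27
f 25 27 26
f 26 27 28
f 26 28 22
f 27 19 29
f 27 29 28
f 28 29 30
f 28 30 22
f 29 19 31
f 29 31 30
f 30 31 32
f 30 32 22
f 31 19 33
f 31 33 32
f 32 33 34
f 32 34 22
f 33 19 35
f 33 35 34
f 34 35 36
f 34 36 22
f 35 19 37
f 35 37 36
f 36 37 38
f 36 38 22
f 37 19 39
f 37 39 38
f 38 39 40
f 38 40 22
f 39 19 41
f 39 41 40
f 40 41 42
f 40 42 22
f 41 19 43
f 41 43 42
f 42 43 44
f 42 44 22
f 43 19 45
f 43 45 44
f 44 45 46
f 44 46 22
f 45 19 47
f 45 47 46
f 46 47 48
f 46 48 22
f 47 19 20
f 47 20 48
f 48 20 21
f 48 21 22



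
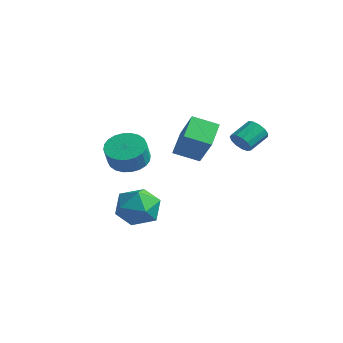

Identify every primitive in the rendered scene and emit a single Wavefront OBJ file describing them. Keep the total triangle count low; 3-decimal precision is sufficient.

v -2.271 1.976 0.969
v -2.935 3.159 1.739
v -1.288 2.863 0.455
v -1.952 4.045 1.226
v -1.088 1.595 2.574
v -1.752 2.777 3.345
v -0.105 2.481 2.061
v -0.769 3.664 2.831
v -0.979 -2.013 2.258
v -0.06 -2.21 1.914
v 0.217 -2.704 2.938
v -0.701 -2.507 3.282
v -0.009 -1.856 2.071
v 0.268 -2.35 3.095
v -0.105 -1.526 2.256
v 0.172 -2.021 3.28
v -0.334 -1.271 2.442
v -0.057 -1.765 3.466
v -0.661 -1.128 2.6
v -0.384 -1.622 3.623
v -1.037 -1.12 2.705
v -0.76 -1.614 3.729
v -1.404 -1.248 2.743
v -1.126 -1.742 3.766
v -1.706 -1.493 2.707
v -1.428 -1.987 3.73
v -1.897 -1.816 2.602
v -1.62 -2.31 3.626
v -1.948 -2.17 2.445
v -1.671 -2.664 3.469
v -1.852 -2.499 2.26
v -1.575 -2.994 3.284
v -1.623 -2.755 2.074
v -1.346 -3.249 3.098
v -1.296 -2.898 1.917
v -1.019 -3.392 2.94
v -0.92 -2.906 1.811
v -0.643 -3.4 2.835
v -0.554 -2.778 1.774
v -0.276 -3.272 2.797
v -0.252 -2.533 1.81
v 0.026 -3.027 2.833
v 1.232 3.035 2.434
v 1.73 3.219 2.043
v 1.767 4.33 2.615
v 1.268 4.145 3.006
v 1.418 3.319 1.869
v 1.454 4.43 2.44
v 1.046 3.329 1.874
v 1.082 4.44 2.445
v 0.733 3.245 2.056
v 0.77 4.356 2.628
v 0.579 3.094 2.359
v 0.615 4.205 2.931
v 0.632 2.925 2.686
v 0.668 4.036 3.258
v 0.875 2.79 2.933
v 0.912 3.901 3.504
v 1.232 2.732 3.021
v 1.268 3.843 3.593
v 1.588 2.771 2.923
v 1.625 3.882 3.495
v 1.832 2.893 2.67
v 1.868 4.004 3.242
v 1.885 3.061 2.342
v 1.921 4.171 2.914
v -0.166 -1.149 -0.851
v 0.711 -1.909 -1.189
v -1.031 -2.591 0.149
v -0.154 -3.351 -0.189
v 0.088 -2.454 0.584
v 0.623 -1.562 -0.034
v -0.943 -2.938 -1.006
v -0.408 -2.046 -1.624
v 0.231 -3.015 -1.285
v 0.869 -2.716 -0.302
v -1.189 -1.784 -0.738
v -0.551 -1.485 0.245
f 2 4 1
f 5 2 1
f 1 4 3
f 3 5 1
f 2 8 4
f 6 2 5
f 6 8 2
f 4 8 3
f 7 5 3
f 3 8 7
f 7 6 5
f 8 6 7
f 10 9 13
f 10 13 11
f 11 13 14
f 11 14 12
f 13 9 15
f 13 15 14
f 14 15 16
f 14 16 12
f 15 9 17
f 15 17 16
f 16 17 18
f 16 18 12
f 17 9 19
f 17 19 18
f 18 19 20
f 18 20 12
f 19 9 21
f 19 21 20
f 20 21 22
f 20 22 12
f 21 9 23
f 21 23 22
f 22 23 24
f 22 24 12
f 23 9 25
f 23 25 24
f 24 25 26
f 24 26 12
f 25 9 27
f 25 27 26
f 26 27 28
f 26 28 12
f 27 9 29
f 27 29 28
f 28 29 30
f 28 30 12
f 29 9 31
f 29 31 30
f 30 31 32
f 30 32 12
f 31 9 33
f 31 33 32
f 32 33 34
f 32 34 12
f 33 9 35
f 33 35 34
f 34 35 36
f 34 36 12
f 35 9 37
f 35 37 36
f 36 37 38
f 36 38 12
f 37 9 39
f 37 39 38
f 38 39 40
f 38 40 12
f 39 9 41
f 39 41 40
f 40 41 42
f 40 42 12
f 41 9 10
f 41 10 42
f 42 10 11
f 42 11 12
f 44 43 47
f 44 47 45
f 45 47 48
f 45 48 46
f 47 43 49
f 47 49 48
f 48 49 50
f 48 50 46
f 49 43 51
f 49 51 50
f 50 51 52
f 50 52 46
f 51 43 53
f 51 53 52
f 52 53 54
f 52 54 46
f 53 43 55
f 53 55 54
f 54 55 56
f 54 56 46
f 55 43 57
f 55 57 56
f 56 57 58
f 56 58 46
f 57 43 59
f 57 59 58
f 58 59 60
f 58 60 46
f 59 43 61
f 59 61 60
f 60 61 62
f 60 62 46
f 61 43 63
f 61 63 62
f 62 63 64
f 62 64 46
f 63 43 65
f 63 65 64
f 64 65 66
f 64 66 46
f 65 43 44
f 65 44 66
f 66 44 45
f 66 45 46
f 67 78 72
f 67 72 68
f 67 68 74
f 67 74 77
f 67 77 78
f 68 72 76
f 72 78 71
f 78 77 69
f 77 74 73
f 74 68 75
f 70 76 71
f 70 71 69
f 70 69 73
f 70 73 75
f 70 75 76
f 71 76 72
f 69 71 78
f 73 69 77
f 75 73 74
f 76 75 68



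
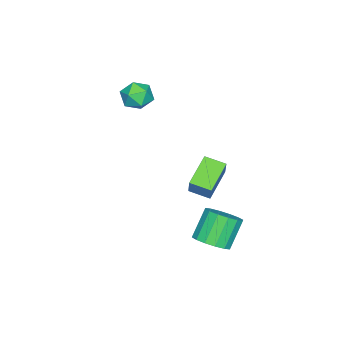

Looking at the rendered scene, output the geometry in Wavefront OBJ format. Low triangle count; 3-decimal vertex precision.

v -2.035 -2.435 4.04
v -1.566 -2.468 3.28
v -2.794 -3.592 3.62
v -2.325 -3.625 2.86
v -1.93 -3.821 3.638
v -1.461 -3.106 3.897
v -2.899 -2.954 3.003
v -2.43 -2.239 3.262
v -2.1 -2.789 2.639
v -1.501 -3.324 3.031
v -2.859 -2.736 3.869
v -2.26 -3.271 4.261
v 1.773 2.842 -2.278
v 2.534 2.901 -1.712
v 1.528 3.057 -0.376
v 0.767 2.998 -0.942
v 2.435 3.365 -1.841
v 1.429 3.521 -0.505
v 2.158 3.689 -2.087
v 1.152 3.845 -0.75
v 1.779 3.786 -2.384
v 0.773 3.942 -1.047
v 1.398 3.63 -2.653
v 0.392 3.786 -1.316
v 1.117 3.263 -2.821
v 0.111 3.419 -1.485
v 1.012 2.783 -2.844
v 0.006 2.939 -1.508
v 1.111 2.319 -2.715
v 0.105 2.475 -1.379
v 1.388 1.995 -2.47
v 0.382 2.151 -1.133
v 1.767 1.898 -2.173
v 0.761 2.054 -0.836
v 2.148 2.054 -1.904
v 1.142 2.21 -0.567
v 2.429 2.421 -1.735
v 1.423 2.577 -0.399
v -1.549 0.804 0.208
v -0.938 1.15 1.326
v -1.679 1.865 -0.05
v -1.068 2.211 1.068
v -0.012 0.789 -0.628
v 0.599 1.135 0.49
v -0.142 1.85 -0.886
v 0.469 2.196 0.232
f 1 12 6
f 1 6 2
f 1 2 8
f 1 8 11
f 1 11 12
f 2 6 10
f 6 12 5
f 12 11 3
f 11 8 7
f 8 2 9
f 4 10 5
f 4 5 3
f 4 3 7
f 4 7 9
f 4 9 10
f 5 10 6
f 3 5 12
f 7 3 11
f 9 7 8
f 10 9 2
f 14 13 17
f 14 17 15
f 15 17 18
f 15 18 16
f 17 13 19
f 17 19 18
f 18 19 20
f 18 20 16
f 19 13 21
f 19 21 20
f 20 21 22
f 20 22 16
f 21 13 23
f 21 23 22
f 22 23 24
f 22 24 16
f 23 13 25
f 23 25 24
f 24 25 26
f 24 26 16
f 25 13 27
f 25 27 26
f 26 27 28
f 26 28 16
f 27 13 29
f 27 29 28
f 28 29 30
f 28 30 16
f 29 13 31
f 29 31 30
f 30 31 32
f 30 32 16
f 31 13 33
f 31 33 32
f 32 33 34
f 32 34 16
f 33 13 35
f 33 35 34
f 34 35 36
f 34 36 16
f 35 13 37
f 35 37 36
f 36 37 38
f 36 38 16
f 37 13 14
f 37 14 38
f 38 14 15
f 38 15 16
f 40 42 39
f 43 40 39
f 39 42 41
f 41 43 39
f 40 46 42
f 44 40 43
f 44 46 40
f 42 46 41
f 45 43 41
f 41 46 45
f 45 44 43
f 46 44 45



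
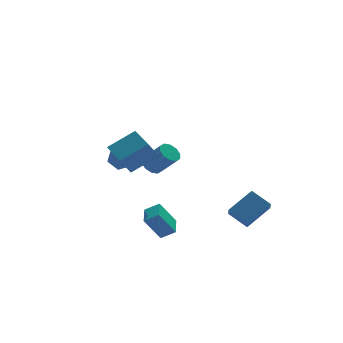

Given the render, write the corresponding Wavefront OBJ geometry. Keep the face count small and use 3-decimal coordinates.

v -2.419 -3.482 -2.996
v -1.689 -3.867 -2.486
v -1.914 -2.286 -2.816
v -1.185 -2.671 -2.306
v -1.515 -3.649 -4.414
v -0.786 -4.034 -3.904
v -1.011 -2.453 -4.234
v -0.281 -2.838 -3.724
v -3.351 -4.085 1.145
v -4.096 -4.481 2.312
v -3.525 -2.605 1.537
v -4.27 -3.002 2.704
v -1.79 -4.158 2.116
v -2.535 -4.555 3.283
v -1.964 -2.679 2.508
v -2.709 -3.075 3.675
v 3.398 -4.1 -4.333
v 3.127 -4.774 -3.661
v 2.691 -3.108 -3.624
v 2.419 -3.782 -2.952
v 4.941 -3.718 -3.328
v 4.669 -4.392 -2.656
v 4.233 -2.726 -2.619
v 3.962 -3.4 -1.947
v 0.003 1.545 -1.419
v 0.496 1.289 -1.908
v 1.27 0.419 -0.669
v 0.777 0.675 -0.181
v 0.659 1.68 -1.734
v 1.433 0.809 -0.496
v 0.571 2.019 -1.441
v 1.345 1.149 -0.203
v 0.266 2.178 -1.139
v 1.04 1.307 0.099
v -0.139 2.094 -0.944
v 0.635 1.224 0.294
v -0.49 1.801 -0.931
v 0.284 0.931 0.308
v -0.653 1.411 -1.104
v 0.121 0.54 0.134
v -0.565 1.071 -1.397
v 0.209 0.201 -0.159
v -0.26 0.913 -1.699
v 0.514 0.042 -0.461
v 0.145 0.996 -1.894
v 0.919 0.126 -0.656
v -2.751 0.692 0.525
v -1.977 0.808 0.19
v -2.723 -0.628 0.13
v -1.949 -0.512 -0.205
v -2.054 -0.492 0.64
v -2.072 0.324 0.884
v -2.628 -0.144 -0.564
v -2.646 0.672 -0.32
v -1.901 0.292 -0.483
v -1.546 0.077 0.26
v -3.154 0.103 0.06
v -2.799 -0.112 0.803
f 2 4 1
f 5 2 1
f 1 4 3
f 3 5 1
f 2 8 4
f 6 2 5
f 6 8 2
f 4 8 3
f 7 5 3
f 3 8 7
f 7 6 5
f 8 6 7
f 10 12 9
f 13 10 9
f 9 12 11
f 11 13 9
f 10 16 12
f 14 10 13
f 14 16 10
f 12 16 11
f 15 13 11
f 11 16 15
f 15 14 13
f 16 14 15
f 18 20 17
f 21 18 17
f 17 20 19
f 19 21 17
f 18 24 20
f 22 18 21
f 22 24 18
f 20 24 19
f 23 21 19
f 19 24 23
f 23 22 21
f 24 22 23
f 26 25 29
f 26 29 27
f 27 29 30
f 27 30 28
f 29 25 31
f 29 31 30
f 30 31 32
f 30 32 28
f 31 25 33
f 31 33 32
f 32 33 34
f 32 34 28
f 33 25 35
f 33 35 34
f 34 35 36
f 34 36 28
f 35 25 37
f 35 37 36
f 36 37 38
f 36 38 28
f 37 25 39
f 37 39 38
f 38 39 40
f 38 40 28
f 39 25 41
f 39 41 40
f 40 41 42
f 40 42 28
f 41 25 43
f 41 43 42
f 42 43 44
f 42 44 28
f 43 25 45
f 43 45 44
f 44 45 46
f 44 46 28
f 45 25 26
f 45 26 46
f 46 26 27
f 46 27 28
f 47 58 52
f 47 52 48
f 47 48 54
f 47 54 57
f 47 57 58
f 48 52 56
f 52 58 51
f 58 57 49
f 57 54 53
f 54 48 55
f 50 56 51
f 50 51 49
f 50 49 53
f 50 53 55
f 50 55 56
f 51 56 52
f 49 51 58
f 53 49 57
f 55 53 54
f 56 55 48



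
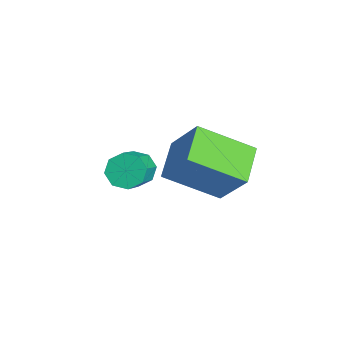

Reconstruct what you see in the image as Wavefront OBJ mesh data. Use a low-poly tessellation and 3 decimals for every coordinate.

v -3.745 0.214 -3.654
v -3.233 0.551 -3.923
v -1.882 -0.376 -2.515
v -2.395 -0.714 -2.246
v -3.457 0.808 -3.539
v -2.107 -0.12 -2.131
v -3.85 0.716 -3.223
v -2.5 -0.212 -1.815
v -4.182 0.33 -3.159
v -2.831 -0.598 -1.751
v -4.258 -0.124 -3.385
v -2.907 -1.051 -1.977
v -4.033 -0.38 -3.769
v -2.683 -1.308 -2.361
v -3.64 -0.288 -4.085
v -2.29 -1.216 -2.677
v -3.309 0.098 -4.149
v -1.958 -0.83 -2.741
v -3.571 1.009 -4.223
v -4.671 1.882 -3.755
v -2.683 2.695 -5.281
v -3.782 3.568 -4.814
v -2.558 1.452 -2.666
v -3.657 2.325 -2.199
v -1.669 3.138 -3.725
v -2.769 4.011 -3.257
f 2 1 5
f 2 5 3
f 3 5 6
f 3 6 4
f 5 1 7
f 5 7 6
f 6 7 8
f 6 8 4
f 7 1 9
f 7 9 8
f 8 9 10
f 8 10 4
f 9 1 11
f 9 11 10
f 10 11 12
f 10 12 4
f 11 1 13
f 11 13 12
f 12 13 14
f 12 14 4
f 13 1 15
f 13 15 14
f 14 15 16
f 14 16 4
f 15 1 17
f 15 17 16
f 16 17 18
f 16 18 4
f 17 1 2
f 17 2 18
f 18 2 3
f 18 3 4
f 20 22 19
f 23 20 19
f 19 22 21
f 21 23 19
f 20 26 22
f 24 20 23
f 24 26 20
f 22 26 21
f 25 23 21
f 21 26 25
f 25 24 23
f 26 24 25



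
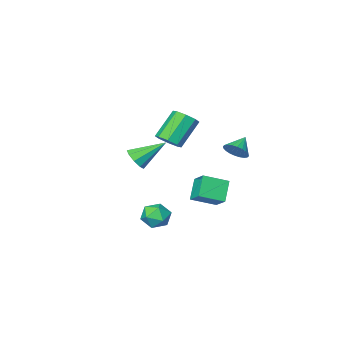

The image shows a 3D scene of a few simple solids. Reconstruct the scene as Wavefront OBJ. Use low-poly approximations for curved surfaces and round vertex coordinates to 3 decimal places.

v 1.899 2.278 -3.328
v 2.267 1.849 -3.893
v 1.433 1.191 -2.807
v 1.801 0.762 -3.372
v 2.23 1.139 -2.814
v 2.519 1.811 -3.136
v 1.181 1.229 -3.564
v 1.47 1.901 -3.886
v 1.823 1.201 -4.039
v 2.472 1.145 -3.575
v 1.228 1.895 -3.125
v 1.877 1.839 -2.661
v 3.937 3.413 1.657
v 4.234 3.165 2.179
v 2.683 3.947 2.623
v 4.364 3.585 2.116
v 4.294 3.925 1.837
v 4.057 4.025 1.475
v 3.764 3.839 1.197
v 3.551 3.453 1.135
v 3.519 3.049 1.317
v 3.682 2.815 1.658
v 3.964 2.861 1.998
v -1.829 1.236 -2.33
v -1.764 2.131 -1.693
v -1.222 1.859 -3.269
v -1.156 2.754 -2.632
v -0.644 0.806 -1.848
v -0.578 1.701 -1.211
v -0.036 1.429 -2.787
v 0.029 2.324 -2.15
v -2.704 1.175 -0.326
v -2.238 0.897 0.084
v -3.476 0.785 0.286
v -2.27 1.135 0.196
v -2.368 1.38 0.229
v -2.516 1.593 0.177
v -2.694 1.743 0.048
v -2.873 1.806 -0.138
v -3.026 1.773 -0.352
v -3.13 1.649 -0.562
v -3.169 1.453 -0.736
v -3.137 1.215 -0.848
v -3.04 0.97 -0.881
v -2.891 0.757 -0.829
v -2.713 0.607 -0.7
v -2.535 0.544 -0.514
v -2.382 0.576 -0.3
v -2.277 0.7 -0.09
v -0.324 -1.135 -0.062
v 0.129 -1.613 0.23
v -1.023 -1.882 1.574
v -1.476 -1.405 1.282
v 0.218 -1.1 0.41
v -0.933 -1.369 1.754
v -0.01 -0.607 0.314
v -1.161 -0.877 1.657
v -0.422 -0.424 -0.003
v -1.574 -0.694 1.341
v -0.777 -0.658 -0.354
v -1.929 -0.927 0.99
v -0.867 -1.171 -0.534
v -2.018 -1.44 0.81
v -0.639 -1.663 -0.437
v -1.79 -1.933 0.906
v -0.226 -1.846 -0.121
v -1.378 -2.116 1.223
f 1 12 6
f 1 6 2
f 1 2 8
f 1 8 11
f 1 11 12
f 2 6 10
f 6 12 5
f 12 11 3
f 11 8 7
f 8 2 9
f 4 10 5
f 4 5 3
f 4 3 7
f 4 7 9
f 4 9 10
f 5 10 6
f 3 5 12
f 7 3 11
f 9 7 8
f 10 9 2
f 14 13 16
f 14 16 15
f 16 13 17
f 16 17 15
f 17 13 18
f 17 18 15
f 18 13 19
f 18 19 15
f 19 13 20
f 19 20 15
f 20 13 21
f 20 21 15
f 21 13 22
f 21 22 15
f 22 13 23
f 22 23 15
f 23 13 14
f 23 14 15
f 25 27 24
f 28 25 24
f 24 27 26
f 26 28 24
f 25 31 27
f 29 25 28
f 29 31 25
f 27 31 26
f 30 28 26
f 26 31 30
f 30 29 28
f 31 29 30
f 33 32 35
f 33 35 34
f 35 32 36
f 35 36 34
f 36 32 37
f 36 37 34
f 37 32 38
f 37 38 34
f 38 32 39
f 38 39 34
f 39 32 40
f 39 40 34
f 40 32 41
f 40 41 34
f 41 32 42
f 41 42 34
f 42 32 43
f 42 43 34
f 43 32 44
f 43 44 34
f 44 32 45
f 44 45 34
f 45 32 46
f 45 46 34
f 46 32 47
f 46 47 34
f 47 32 48
f 47 48 34
f 48 32 49
f 48 49 34
f 49 32 33
f 49 33 34
f 51 50 54
f 51 54 52
f 52 54 55
f 52 55 53
f 54 50 56
f 54 56 55
f 55 56 57
f 55 57 53
f 56 50 58
f 56 58 57
f 57 58 59
f 57 59 53
f 58 50 60
f 58 60 59
f 59 60 61
f 59 61 53
f 60 50 62
f 60 62 61
f 61 62 63
f 61 63 53
f 62 50 64
f 62 64 63
f 63 64 65
f 63 65 53
f 64 50 66
f 64 66 65
f 65 66 67
f 65 67 53
f 66 50 51
f 66 51 67
f 67 51 52
f 67 52 53



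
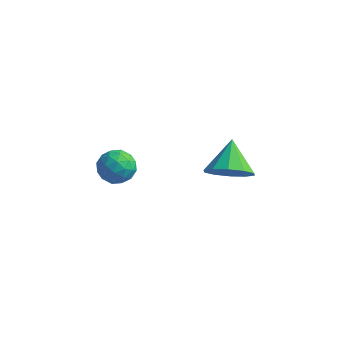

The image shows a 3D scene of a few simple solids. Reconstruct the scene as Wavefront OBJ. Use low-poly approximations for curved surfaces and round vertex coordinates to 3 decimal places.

v -0.753 -1.237 -3.6
v -0.509 -1.587 -2.875
v -1.171 -2.453 -4.045
v -0.927 -2.803 -3.32
v -1.586 -2.28 -3.334
v -1.327 -1.529 -3.059
v -0.353 -2.511 -3.861
v -0.094 -1.76 -3.586
v -0.261 -2.374 -3.036
v -1.023 -2.231 -2.71
v -0.657 -1.809 -4.21
v -1.419 -1.666 -3.884
v -0.594 -1.305 -3.198
v -1.086 -2.735 -3.722
v -1.473 -2.428 -3.73
v -1.329 -2.633 -3.304
v -1.076 -1.271 -3.306
v -0.932 -1.476 -2.88
v -1.565 -1.884 -3.15
v -0.748 -2.564 -4.04
v -0.604 -2.769 -3.614
v -0.351 -1.407 -3.616
v -0.207 -1.612 -3.19
v -0.115 -2.156 -3.77
v -0.305 -1.973 -2.867
v -0.551 -2.688 -3.129
v -0.213 -2.517 -3.447
v -0.061 -2.075 -3.285
v -0.753 -1.889 -2.676
v -0.999 -2.604 -2.937
v -1.386 -2.297 -2.945
v -1.234 -1.855 -2.784
v -0.607 -2.352 -2.77
v -0.681 -1.436 -3.983
v -0.927 -2.151 -4.244
v -0.446 -2.185 -4.136
v -0.294 -1.743 -3.975
v -1.129 -1.352 -3.791
v -1.375 -2.067 -4.053
v -1.619 -1.965 -3.635
v -1.467 -1.523 -3.473
v -1.073 -1.688 -4.15
v 3.849 -1.656 -2.021
v 4.573 -1.891 -1.373
v 3.391 -0.524 -1.099
v 4.8 -1.475 -1.769
v 4.664 -1.128 -2.262
v 4.217 -0.983 -2.663
v 3.63 -1.094 -2.819
v 3.126 -1.42 -2.67
v 2.899 -1.836 -2.273
v 3.034 -2.183 -1.78
v 3.482 -2.328 -1.379
v 4.069 -2.217 -1.224
f 1 38 17
f 38 12 41
f 17 41 6
f 38 41 17
f 1 17 13
f 17 6 18
f 13 18 2
f 17 18 13
f 1 13 22
f 13 2 23
f 22 23 8
f 13 23 22
f 1 22 34
f 22 8 37
f 34 37 11
f 22 37 34
f 1 34 38
f 34 11 42
f 38 42 12
f 34 42 38
f 2 18 29
f 18 6 32
f 29 32 10
f 18 32 29
f 6 41 19
f 41 12 40
f 19 40 5
f 41 40 19
f 12 42 39
f 42 11 35
f 39 35 3
f 42 35 39
f 11 37 36
f 37 8 24
f 36 24 7
f 37 24 36
f 8 23 28
f 23 2 25
f 28 25 9
f 23 25 28
f 4 30 16
f 30 10 31
f 16 31 5
f 30 31 16
f 4 16 14
f 16 5 15
f 14 15 3
f 16 15 14
f 4 14 21
f 14 3 20
f 21 20 7
f 14 20 21
f 4 21 26
f 21 7 27
f 26 27 9
f 21 27 26
f 4 26 30
f 26 9 33
f 30 33 10
f 26 33 30
f 5 31 19
f 31 10 32
f 19 32 6
f 31 32 19
f 3 15 39
f 15 5 40
f 39 40 12
f 15 40 39
f 7 20 36
f 20 3 35
f 36 35 11
f 20 35 36
f 9 27 28
f 27 7 24
f 28 24 8
f 27 24 28
f 10 33 29
f 33 9 25
f 29 25 2
f 33 25 29
f 44 43 46
f 44 46 45
f 46 43 47
f 46 47 45
f 47 43 48
f 47 48 45
f 48 43 49
f 48 49 45
f 49 43 50
f 49 50 45
f 50 43 51
f 50 51 45
f 51 43 52
f 51 52 45
f 52 43 53
f 52 53 45
f 53 43 54
f 53 54 45
f 54 43 44
f 54 44 45



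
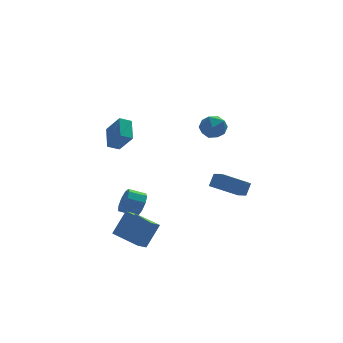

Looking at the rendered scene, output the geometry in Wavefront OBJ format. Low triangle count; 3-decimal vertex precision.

v -3.651 -1.103 -4.687
v -4.238 -1.521 -4.257
v -2.78 -0.767 -3.172
v -3.367 -1.185 -2.741
v -2.573 -2.855 -4.919
v -3.16 -3.273 -4.488
v -1.702 -2.519 -3.403
v -2.289 -2.937 -2.973
v 3.602 -1.674 -2.047
v 1.84 -1.762 -1.043
v 3.359 -0.814 -2.398
v 1.597 -0.903 -1.394
v 4.003 -1.257 -1.306
v 2.241 -1.346 -0.302
v 3.76 -0.398 -1.657
v 1.998 -0.486 -0.653
v -1.924 1.193 -3.53
v -1.56 1.548 -2.799
v -2.573 1.722 -2.38
v -2.936 1.367 -3.11
v -1.658 1.982 -3.215
v -2.67 2.156 -2.795
v -1.88 2.047 -3.778
v -2.893 2.221 -3.358
v -2.123 1.712 -4.225
v -3.135 1.886 -3.805
v -2.272 1.135 -4.347
v -3.285 1.309 -3.927
v -2.259 0.584 -4.086
v -3.271 0.758 -3.666
v -2.088 0.319 -3.565
v -3.101 0.493 -3.146
v -1.841 0.463 -3.028
v -2.854 0.637 -2.608
v -1.632 0.948 -2.725
v -2.645 1.122 -2.306
v 0.599 -2.327 4.031
v 0.919 -1.809 3.32
v 2.021 -2.591 4.48
v 2.341 -2.073 3.769
v 1.885 -1.665 4.477
v 1.006 -1.502 4.2
v 1.934 -2.898 3.6
v 1.055 -2.735 3.323
v 1.744 -2.162 3.054
v 1.714 -1.4 3.596
v 1.226 -3 4.204
v 1.196 -2.238 4.746
v -3.758 1.948 1.134
v -3.147 1.104 2.308
v -3.518 3.281 1.967
v -2.907 2.437 3.141
v -3.013 2.023 0.799
v -2.402 1.179 1.973
v -2.773 3.356 1.632
v -2.162 2.512 2.806
f 2 4 1
f 5 2 1
f 1 4 3
f 3 5 1
f 2 8 4
f 6 2 5
f 6 8 2
f 4 8 3
f 7 5 3
f 3 8 7
f 7 6 5
f 8 6 7
f 10 12 9
f 13 10 9
f 9 12 11
f 11 13 9
f 10 16 12
f 14 10 13
f 14 16 10
f 12 16 11
f 15 13 11
f 11 16 15
f 15 14 13
f 16 14 15
f 18 17 21
f 18 21 19
f 19 21 22
f 19 22 20
f 21 17 23
f 21 23 22
f 22 23 24
f 22 24 20
f 23 17 25
f 23 25 24
f 24 25 26
f 24 26 20
f 25 17 27
f 25 27 26
f 26 27 28
f 26 28 20
f 27 17 29
f 27 29 28
f 28 29 30
f 28 30 20
f 29 17 31
f 29 31 30
f 30 31 32
f 30 32 20
f 31 17 33
f 31 33 32
f 32 33 34
f 32 34 20
f 33 17 35
f 33 35 34
f 34 35 36
f 34 36 20
f 35 17 18
f 35 18 36
f 36 18 19
f 36 19 20
f 37 48 42
f 37 42 38
f 37 38 44
f 37 44 47
f 37 47 48
f 38 42 46
f 42 48 41
f 48 47 39
f 47 44 43
f 44 38 45
f 40 46 41
f 40 41 39
f 40 39 43
f 40 43 45
f 40 45 46
f 41 46 42
f 39 41 48
f 43 39 47
f 45 43 44
f 46 45 38
f 50 52 49
f 53 50 49
f 49 52 51
f 51 53 49
f 50 56 52
f 54 50 53
f 54 56 50
f 52 56 51
f 55 53 51
f 51 56 55
f 55 54 53
f 56 54 55



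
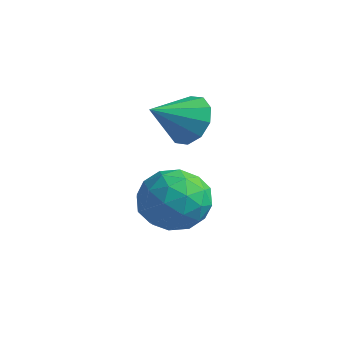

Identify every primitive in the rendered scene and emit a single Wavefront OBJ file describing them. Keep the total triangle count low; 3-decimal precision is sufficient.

v -0.645 1.806 -0.613
v 0.012 2.054 0.056
v -0.935 0.454 0.173
v -0.519 2.269 0.23
v -1.099 2.307 0.082
v -1.505 2.154 -0.332
v -1.583 1.868 -0.853
v -1.302 1.557 -1.282
v -0.77 1.342 -1.456
v -0.191 1.304 -1.308
v 0.216 1.457 -0.894
v 0.293 1.743 -0.374
v -0.046 1.625 -2.73
v 0.716 0.979 -3.448
v -1.596 1.001 -3.812
v -0.834 0.355 -4.53
v -1.021 0.009 -3.365
v -0.063 0.395 -2.696
v -0.817 1.585 -4.564
v 0.141 1.971 -3.895
v 0.239 0.955 -4.582
v 0.113 -0.019 -3.841
v -0.993 1.999 -3.419
v -1.119 1.025 -2.678
v 0.471 1.357 -2.994
v -1.351 0.623 -4.266
v -1.461 0.42 -3.581
v -1.013 0.041 -4.003
v 0.013 1.013 -2.552
v 0.461 0.634 -2.974
v -0.559 0.064 -2.925
v -1.341 1.346 -4.286
v -0.893 0.967 -4.708
v 0.133 1.939 -3.257
v 0.581 1.56 -3.679
v -0.321 1.916 -4.335
v 0.638 0.963 -4.083
v -0.273 0.596 -4.719
v -0.263 1.319 -4.739
v 0.3 1.546 -4.346
v 0.565 0.391 -3.647
v -0.346 0.024 -4.283
v -0.456 -0.179 -3.598
v 0.107 0.047 -3.205
v 0.284 0.376 -4.314
v -0.534 1.956 -2.977
v -1.445 1.589 -3.613
v -0.987 1.933 -4.055
v -0.424 2.159 -3.662
v -0.607 1.384 -2.541
v -1.518 1.017 -3.177
v -1.18 0.434 -2.914
v -0.617 0.661 -2.521
v -1.164 1.604 -2.946
f 2 1 4
f 2 4 3
f 4 1 5
f 4 5 3
f 5 1 6
f 5 6 3
f 6 1 7
f 6 7 3
f 7 1 8
f 7 8 3
f 8 1 9
f 8 9 3
f 9 1 10
f 9 10 3
f 10 1 11
f 10 11 3
f 11 1 12
f 11 12 3
f 12 1 2
f 12 2 3
f 13 50 29
f 50 24 53
f 29 53 18
f 50 53 29
f 13 29 25
f 29 18 30
f 25 30 14
f 29 30 25
f 13 25 34
f 25 14 35
f 34 35 20
f 25 35 34
f 13 34 46
f 34 20 49
f 46 49 23
f 34 49 46
f 13 46 50
f 46 23 54
f 50 54 24
f 46 54 50
f 14 30 41
f 30 18 44
f 41 44 22
f 30 44 41
f 18 53 31
f 53 24 52
f 31 52 17
f 53 52 31
f 24 54 51
f 54 23 47
f 51 47 15
f 54 47 51
f 23 49 48
f 49 20 36
f 48 36 19
f 49 36 48
f 20 35 40
f 35 14 37
f 40 37 21
f 35 37 40
f 16 42 28
f 42 22 43
f 28 43 17
f 42 43 28
f 16 28 26
f 28 17 27
f 26 27 15
f 28 27 26
f 16 26 33
f 26 15 32
f 33 32 19
f 26 32 33
f 16 33 38
f 33 19 39
f 38 39 21
f 33 39 38
f 16 38 42
f 38 21 45
f 42 45 22
f 38 45 42
f 17 43 31
f 43 22 44
f 31 44 18
f 43 44 31
f 15 27 51
f 27 17 52
f 51 52 24
f 27 52 51
f 19 32 48
f 32 15 47
f 48 47 23
f 32 47 48
f 21 39 40
f 39 19 36
f 40 36 20
f 39 36 40
f 22 45 41
f 45 21 37
f 41 37 14
f 45 37 41



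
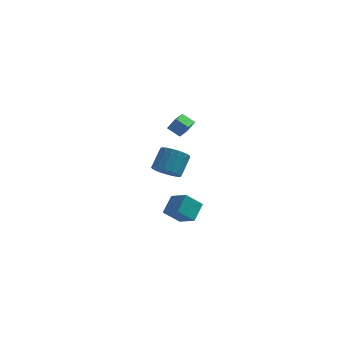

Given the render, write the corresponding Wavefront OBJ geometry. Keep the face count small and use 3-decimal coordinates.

v 1.83 2.22 -4.91
v 0.929 1.849 -4.005
v 2.154 3.268 -4.158
v 1.253 2.897 -3.253
v 2.787 1.463 -4.267
v 1.886 1.092 -3.362
v 3.111 2.511 -3.515
v 2.21 2.14 -2.61
v 2.143 0.262 3.213
v 1.404 0.5 3.668
v 2.382 1.157 3.134
v 1.644 1.395 3.589
v 2.616 0.205 4.011
v 1.878 0.443 4.466
v 2.856 1.1 3.932
v 2.117 1.338 4.387
v 1.105 1.958 -0.713
v 1.706 2.328 -1.271
v 2.076 3.332 -0.206
v 1.475 2.962 0.353
v 1.343 2.546 -1.35
v 1.714 3.551 -0.285
v 0.926 2.63 -1.284
v 1.296 3.634 -0.219
v 0.549 2.559 -1.087
v 0.92 3.564 -0.022
v 0.3 2.351 -0.803
v 0.671 3.355 0.262
v 0.235 2.053 -0.5
v 0.606 3.057 0.565
v 0.37 1.733 -0.245
v 0.74 2.737 0.821
v 0.672 1.464 -0.097
v 1.043 2.468 0.968
v 1.074 1.309 -0.09
v 1.445 2.313 0.975
v 1.483 1.302 -0.226
v 1.853 2.306 0.839
v 1.805 1.446 -0.473
v 2.175 2.45 0.592
v 1.967 1.707 -0.775
v 2.337 2.711 0.29
v 1.931 2.025 -1.063
v 2.301 3.029 0.002
f 2 4 1
f 5 2 1
f 1 4 3
f 3 5 1
f 2 8 4
f 6 2 5
f 6 8 2
f 4 8 3
f 7 5 3
f 3 8 7
f 7 6 5
f 8 6 7
f 10 12 9
f 13 10 9
f 9 12 11
f 11 13 9
f 10 16 12
f 14 10 13
f 14 16 10
f 12 16 11
f 15 13 11
f 11 16 15
f 15 14 13
f 16 14 15
f 18 17 21
f 18 21 19
f 19 21 22
f 19 22 20
f 21 17 23
f 21 23 22
f 22 23 24
f 22 24 20
f 23 17 25
f 23 25 24
f 24 25 26
f 24 26 20
f 25 17 27
f 25 27 26
f 26 27 28
f 26 28 20
f 27 17 29
f 27 29 28
f 28 29 30
f 28 30 20
f 29 17 31
f 29 31 30
f 30 31 32
f 30 32 20
f 31 17 33
f 31 33 32
f 32 33 34
f 32 34 20
f 33 17 35
f 33 35 34
f 34 35 36
f 34 36 20
f 35 17 37
f 35 37 36
f 36 37 38
f 36 38 20
f 37 17 39
f 37 39 38
f 38 39 40
f 38 40 20
f 39 17 41
f 39 41 40
f 40 41 42
f 40 42 20
f 41 17 43
f 41 43 42
f 42 43 44
f 42 44 20
f 43 17 18
f 43 18 44
f 44 18 19
f 44 19 20



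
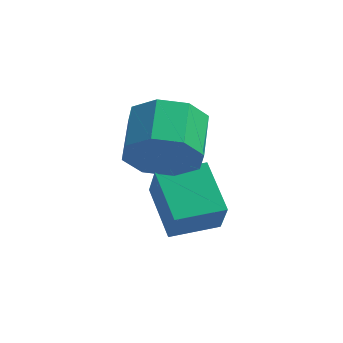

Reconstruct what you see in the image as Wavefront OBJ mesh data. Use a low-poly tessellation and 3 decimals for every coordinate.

v -0.265 -2.573 -0.002
v 0.009 -3.064 1.114
v 0.931 -1.827 0.032
v 1.205 -2.318 1.148
v 0.535 -3.822 -0.748
v 0.809 -4.313 0.368
v 1.731 -3.076 -0.714
v 2.005 -3.567 0.402
v 0.305 -3.427 2.003
v 0.902 -3.679 2.855
v 0.733 -2.344 3.368
v 0.135 -2.093 2.517
v 1.349 -3.383 2.235
v 1.179 -2.049 2.748
v 1.183 -3.114 1.479
v 1.014 -1.779 1.992
v 0.504 -3.028 1.031
v 0.334 -1.693 1.544
v -0.293 -3.176 1.152
v -0.462 -1.841 1.665
v -0.739 -3.471 1.772
v -0.909 -2.137 2.285
v -0.574 -3.741 2.528
v -0.743 -2.406 3.041
v 0.106 -3.827 2.976
v -0.064 -2.492 3.489
f 2 4 1
f 5 2 1
f 1 4 3
f 3 5 1
f 2 8 4
f 6 2 5
f 6 8 2
f 4 8 3
f 7 5 3
f 3 8 7
f 7 6 5
f 8 6 7
f 10 9 13
f 10 13 11
f 11 13 14
f 11 14 12
f 13 9 15
f 13 15 14
f 14 15 16
f 14 16 12
f 15 9 17
f 15 17 16
f 16 17 18
f 16 18 12
f 17 9 19
f 17 19 18
f 18 19 20
f 18 20 12
f 19 9 21
f 19 21 20
f 20 21 22
f 20 22 12
f 21 9 23
f 21 23 22
f 22 23 24
f 22 24 12
f 23 9 25
f 23 25 24
f 24 25 26
f 24 26 12
f 25 9 10
f 25 10 26
f 26 10 11
f 26 11 12



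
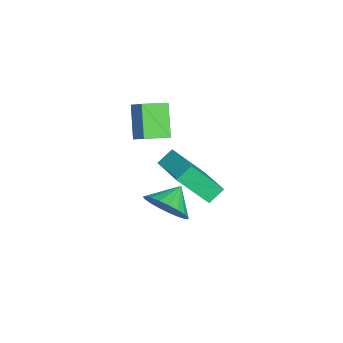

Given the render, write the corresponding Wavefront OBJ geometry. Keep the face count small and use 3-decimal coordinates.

v 3.289 -1.511 -0.679
v 4.015 -0.993 -0.144
v 2.431 -0.969 -0.041
v 3.939 -0.725 -0.474
v 3.75 -0.593 -0.84
v 3.482 -0.62 -1.178
v 3.18 -0.8 -1.43
v 2.898 -1.104 -1.552
v 2.683 -1.478 -1.523
v 2.573 -1.858 -1.348
v 2.587 -2.178 -1.058
v 2.722 -2.383 -0.702
v 2.956 -2.437 -0.342
v 3.247 -2.331 -0.04
v 3.545 -2.083 0.151
v 3.8 -1.737 0.198
v 3.966 -1.351 0.094
v 0.955 -2.989 1.508
v -0.105 -3.161 2.787
v 0.411 -1.967 1.195
v -0.649 -2.138 2.473
v 1.549 -2.502 2.067
v 0.489 -2.673 3.345
v 1.005 -1.479 1.753
v -0.055 -1.651 3.032
v -1.832 -0.275 -2.844
v -1.65 -1.616 -1.251
v 0.023 0.636 -2.289
v 0.205 -0.704 -0.696
v -1.385 -0.856 -3.384
v -1.203 -2.196 -1.791
v 0.47 0.056 -2.829
v 0.652 -1.285 -1.236
f 2 1 4
f 2 4 3
f 4 1 5
f 4 5 3
f 5 1 6
f 5 6 3
f 6 1 7
f 6 7 3
f 7 1 8
f 7 8 3
f 8 1 9
f 8 9 3
f 9 1 10
f 9 10 3
f 10 1 11
f 10 11 3
f 11 1 12
f 11 12 3
f 12 1 13
f 12 13 3
f 13 1 14
f 13 14 3
f 14 1 15
f 14 15 3
f 15 1 16
f 15 16 3
f 16 1 17
f 16 17 3
f 17 1 2
f 17 2 3
f 19 21 18
f 22 19 18
f 18 21 20
f 20 22 18
f 19 25 21
f 23 19 22
f 23 25 19
f 21 25 20
f 24 22 20
f 20 25 24
f 24 23 22
f 25 23 24
f 27 29 26
f 30 27 26
f 26 29 28
f 28 30 26
f 27 33 29
f 31 27 30
f 31 33 27
f 29 33 28
f 32 30 28
f 28 33 32
f 32 31 30
f 33 31 32

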